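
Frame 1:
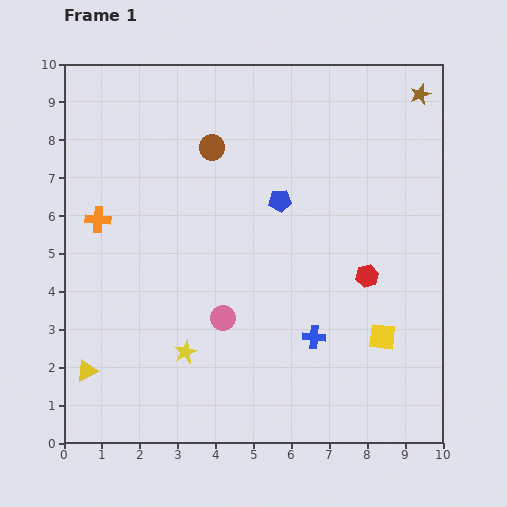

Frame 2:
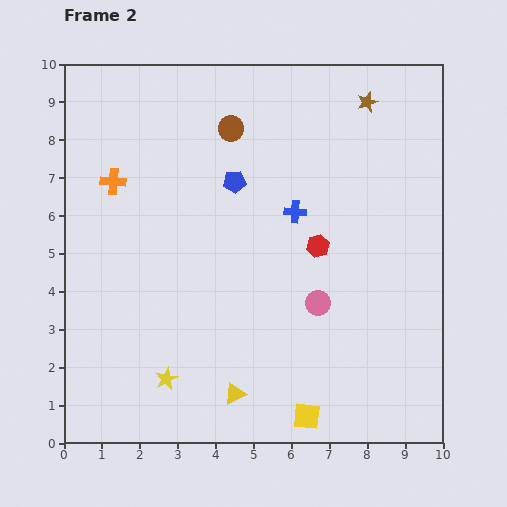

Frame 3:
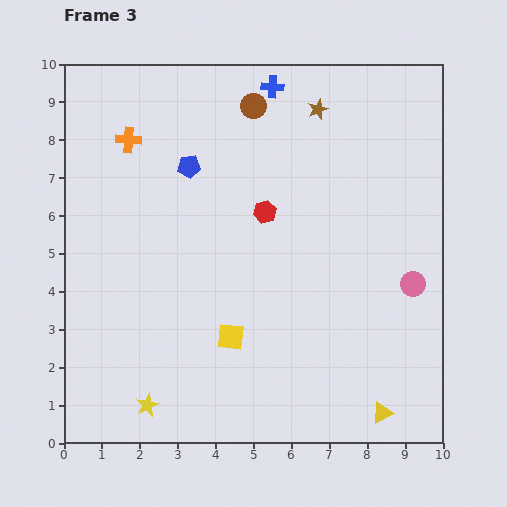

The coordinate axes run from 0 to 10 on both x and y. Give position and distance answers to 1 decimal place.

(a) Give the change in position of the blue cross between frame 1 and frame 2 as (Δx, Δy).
(-0.5, 3.3)

The blue cross was at (6.6, 2.8) in frame 1 and (6.1, 6.1) in frame 2.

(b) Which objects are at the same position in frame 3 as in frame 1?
none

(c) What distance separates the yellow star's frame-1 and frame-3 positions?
1.7

The yellow star moved from (3.2, 2.4) to (2.2, 1.0), a distance of √(1.0² + 1.4²) ≈ 1.7.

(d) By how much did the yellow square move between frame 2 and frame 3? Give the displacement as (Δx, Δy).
(-2.0, 2.1)

The yellow square was at (6.4, 0.7) in frame 2 and (4.4, 2.8) in frame 3.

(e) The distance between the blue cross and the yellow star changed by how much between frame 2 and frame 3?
+3.4

Distance in frame 2: 5.6. Distance in frame 3: 9.0.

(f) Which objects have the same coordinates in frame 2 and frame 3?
none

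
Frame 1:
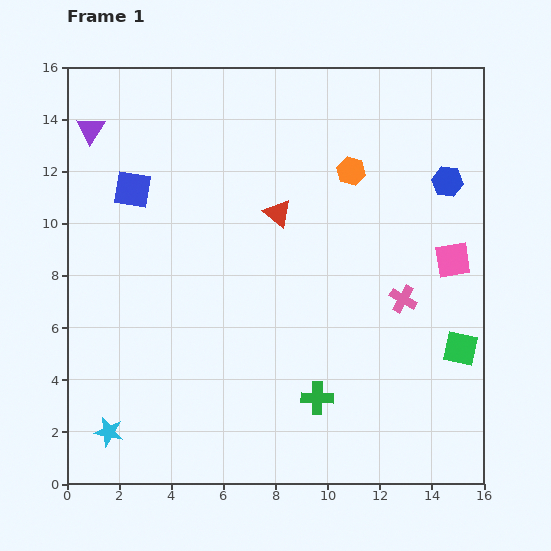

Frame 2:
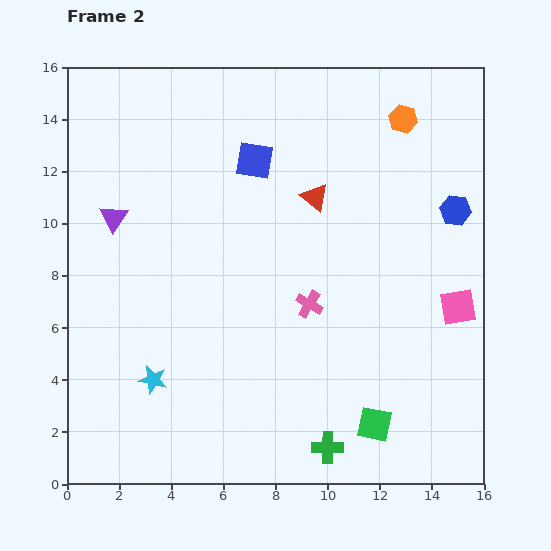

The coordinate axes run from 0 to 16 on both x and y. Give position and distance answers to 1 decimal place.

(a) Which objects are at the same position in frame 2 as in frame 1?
none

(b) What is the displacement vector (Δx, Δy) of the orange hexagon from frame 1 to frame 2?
(2.0, 2.0)

The orange hexagon was at (10.9, 12.0) in frame 1 and (12.9, 14.0) in frame 2.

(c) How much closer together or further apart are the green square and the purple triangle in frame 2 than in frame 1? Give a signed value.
-3.8

Distance in frame 1: 16.5. Distance in frame 2: 12.7.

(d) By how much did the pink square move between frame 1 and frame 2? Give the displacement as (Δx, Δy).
(0.2, -1.8)

The pink square was at (14.8, 8.6) in frame 1 and (15.0, 6.8) in frame 2.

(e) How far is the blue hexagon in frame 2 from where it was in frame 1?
1.1

The blue hexagon moved from (14.6, 11.6) to (14.9, 10.5), a distance of √(0.3² + 1.1²) ≈ 1.1.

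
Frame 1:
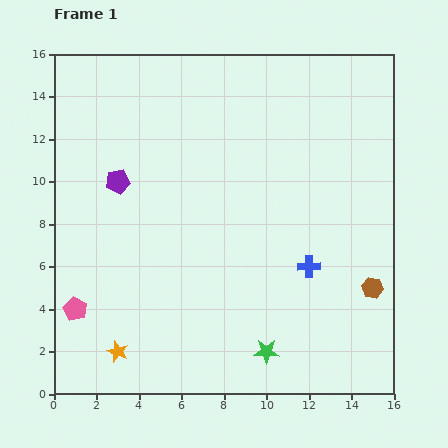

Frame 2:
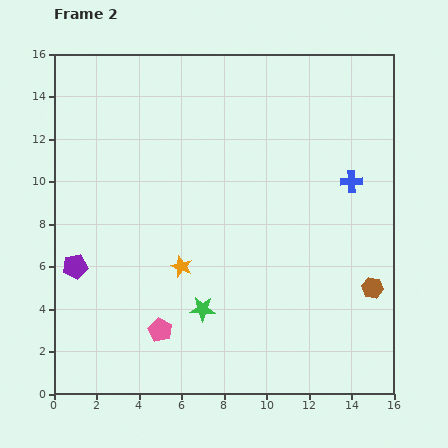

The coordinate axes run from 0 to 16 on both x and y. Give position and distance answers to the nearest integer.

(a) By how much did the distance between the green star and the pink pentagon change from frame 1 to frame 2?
-7

Distance in frame 1: 9. Distance in frame 2: 2.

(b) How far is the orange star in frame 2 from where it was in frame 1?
5

The orange star moved from (3, 2) to (6, 6), a distance of √(3² + 4²) ≈ 5.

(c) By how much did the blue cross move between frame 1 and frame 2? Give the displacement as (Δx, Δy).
(2, 4)

The blue cross was at (12, 6) in frame 1 and (14, 10) in frame 2.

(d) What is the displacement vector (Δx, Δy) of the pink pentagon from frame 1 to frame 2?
(4, -1)

The pink pentagon was at (1, 4) in frame 1 and (5, 3) in frame 2.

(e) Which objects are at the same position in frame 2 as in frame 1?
the brown hexagon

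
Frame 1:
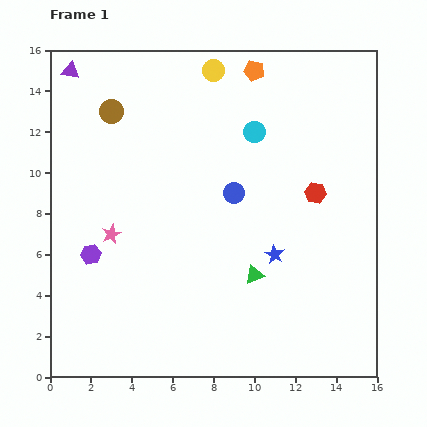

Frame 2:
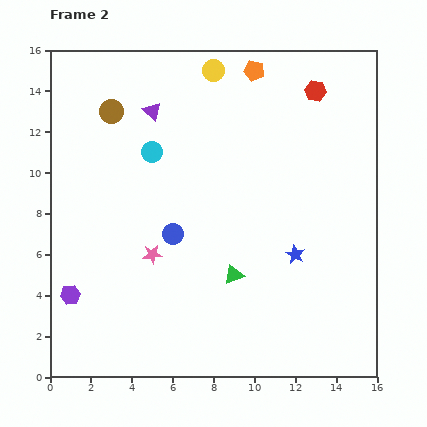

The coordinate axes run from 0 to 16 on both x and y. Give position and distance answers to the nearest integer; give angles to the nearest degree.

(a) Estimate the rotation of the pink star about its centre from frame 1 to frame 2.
19° clockwise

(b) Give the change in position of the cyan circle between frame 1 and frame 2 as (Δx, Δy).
(-5, -1)

The cyan circle was at (10, 12) in frame 1 and (5, 11) in frame 2.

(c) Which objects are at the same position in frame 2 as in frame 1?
the yellow circle, the brown circle, the orange pentagon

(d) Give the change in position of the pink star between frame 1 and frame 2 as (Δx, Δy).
(2, -1)

The pink star was at (3, 7) in frame 1 and (5, 6) in frame 2.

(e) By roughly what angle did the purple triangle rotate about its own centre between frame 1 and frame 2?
34° clockwise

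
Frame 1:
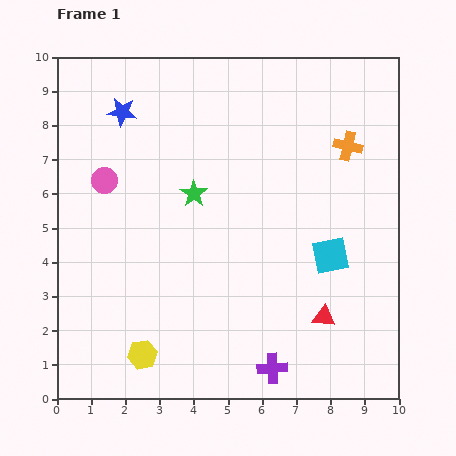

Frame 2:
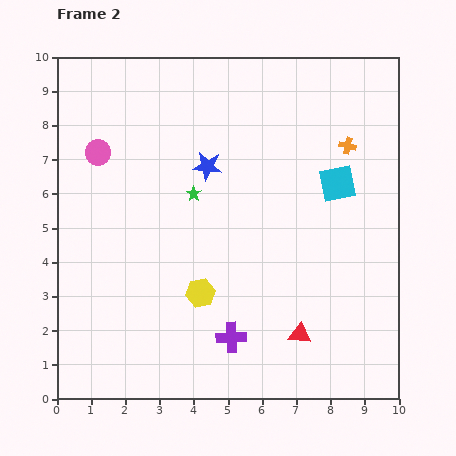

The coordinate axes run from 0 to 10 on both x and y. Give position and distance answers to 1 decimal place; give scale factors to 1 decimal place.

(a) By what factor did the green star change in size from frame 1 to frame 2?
0.6×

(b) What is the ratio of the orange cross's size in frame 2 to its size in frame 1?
0.6×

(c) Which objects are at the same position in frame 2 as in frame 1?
the orange cross, the green star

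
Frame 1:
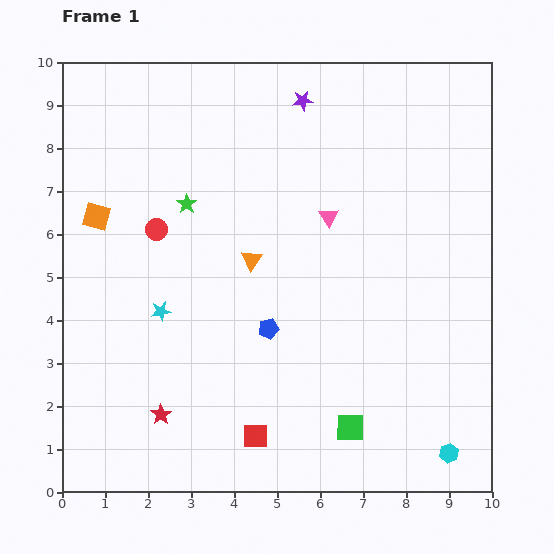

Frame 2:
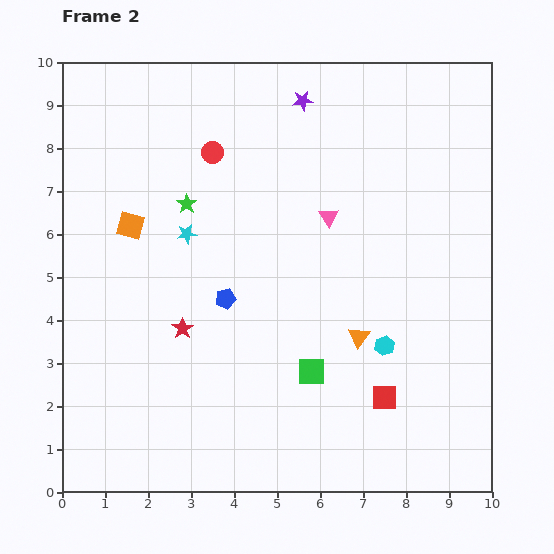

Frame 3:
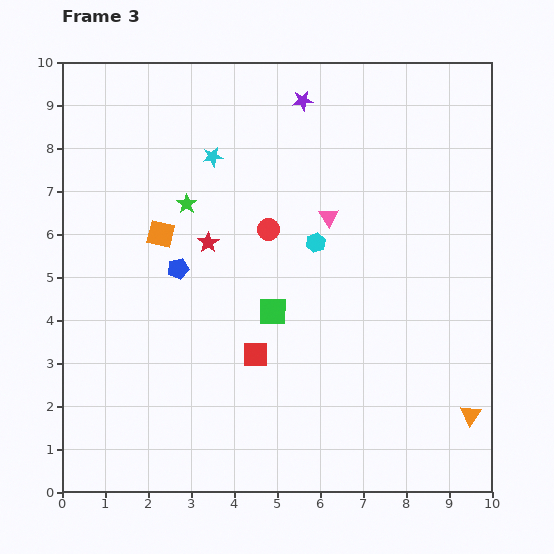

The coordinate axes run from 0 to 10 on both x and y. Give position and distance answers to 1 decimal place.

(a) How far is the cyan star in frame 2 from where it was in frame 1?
1.9

The cyan star moved from (2.3, 4.2) to (2.9, 6.0), a distance of √(0.6² + 1.8²) ≈ 1.9.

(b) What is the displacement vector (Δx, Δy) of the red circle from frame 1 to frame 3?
(2.6, 0.0)

The red circle was at (2.2, 6.1) in frame 1 and (4.8, 6.1) in frame 3.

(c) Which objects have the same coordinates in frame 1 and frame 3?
the green star, the pink triangle, the purple star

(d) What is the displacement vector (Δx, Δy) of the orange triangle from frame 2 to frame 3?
(2.6, -1.8)

The orange triangle was at (6.9, 3.6) in frame 2 and (9.5, 1.8) in frame 3.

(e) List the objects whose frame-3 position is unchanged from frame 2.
the green star, the pink triangle, the purple star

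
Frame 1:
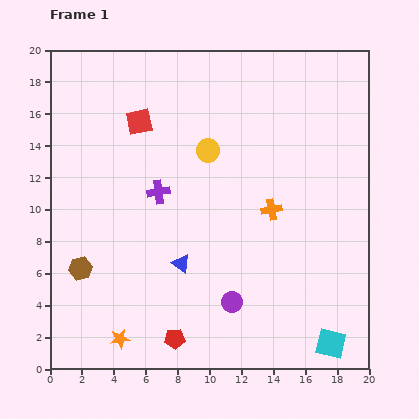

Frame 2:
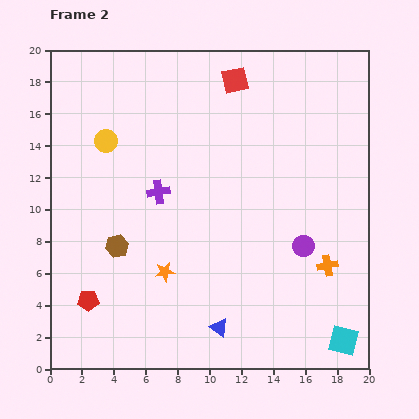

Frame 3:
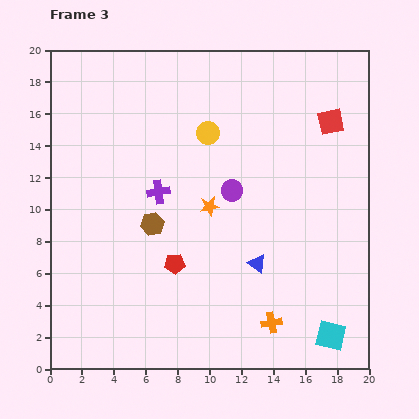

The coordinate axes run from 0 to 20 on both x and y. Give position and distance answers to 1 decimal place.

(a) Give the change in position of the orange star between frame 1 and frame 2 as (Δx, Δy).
(2.8, 4.2)

The orange star was at (4.4, 1.9) in frame 1 and (7.2, 6.1) in frame 2.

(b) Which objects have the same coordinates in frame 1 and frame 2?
the purple cross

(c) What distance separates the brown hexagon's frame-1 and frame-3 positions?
5.3

The brown hexagon moved from (1.9, 6.3) to (6.4, 9.1), a distance of √(4.5² + 2.8²) ≈ 5.3.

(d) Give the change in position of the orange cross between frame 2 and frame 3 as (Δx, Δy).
(-3.5, -3.6)

The orange cross was at (17.4, 6.5) in frame 2 and (13.9, 2.9) in frame 3.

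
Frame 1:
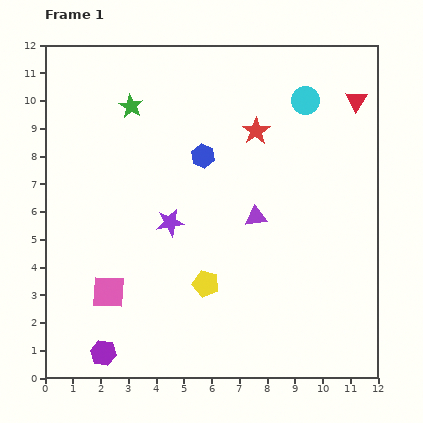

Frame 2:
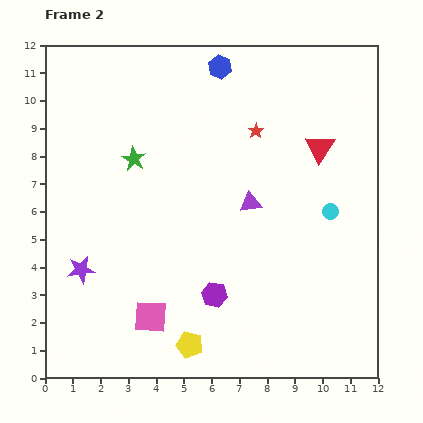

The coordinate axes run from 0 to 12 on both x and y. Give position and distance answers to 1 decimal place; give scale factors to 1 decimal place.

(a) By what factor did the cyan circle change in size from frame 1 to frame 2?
0.6×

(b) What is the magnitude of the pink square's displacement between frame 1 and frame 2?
1.7

The pink square moved from (2.3, 3.1) to (3.8, 2.2), a distance of √(1.5² + 0.9²) ≈ 1.7.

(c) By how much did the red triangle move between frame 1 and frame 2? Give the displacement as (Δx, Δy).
(-1.3, -1.7)

The red triangle was at (11.2, 10.0) in frame 1 and (9.9, 8.3) in frame 2.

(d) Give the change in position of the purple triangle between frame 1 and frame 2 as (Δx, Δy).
(-0.2, 0.5)

The purple triangle was at (7.6, 5.8) in frame 1 and (7.4, 6.3) in frame 2.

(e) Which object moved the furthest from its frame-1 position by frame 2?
the purple hexagon

(moved 4.5; next 4.1)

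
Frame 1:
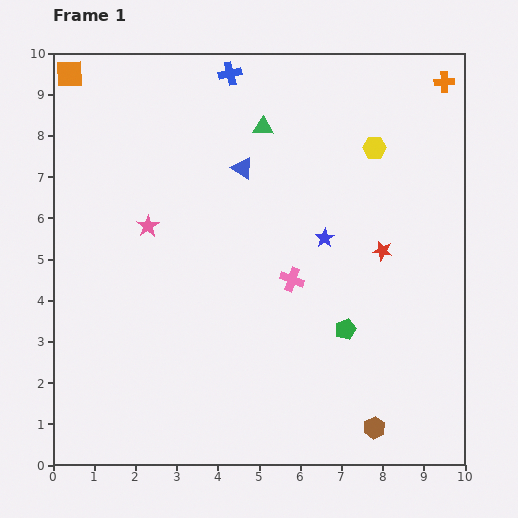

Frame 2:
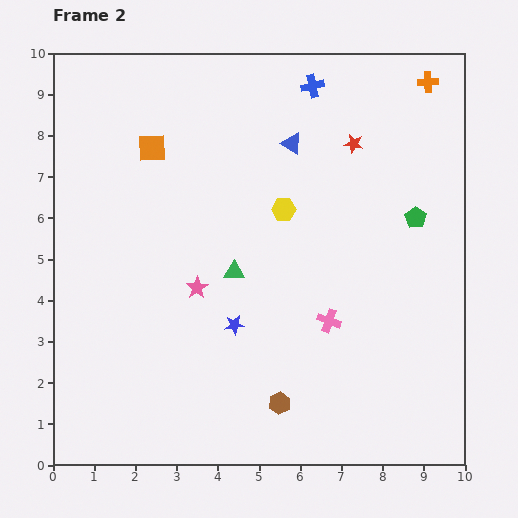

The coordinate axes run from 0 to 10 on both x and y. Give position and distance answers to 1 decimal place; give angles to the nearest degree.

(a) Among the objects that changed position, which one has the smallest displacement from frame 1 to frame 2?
the orange cross

(moved 0.4)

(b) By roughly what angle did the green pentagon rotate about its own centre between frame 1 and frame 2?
16° counter-clockwise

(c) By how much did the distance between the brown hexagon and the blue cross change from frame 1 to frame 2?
-1.6

Distance in frame 1: 9.3. Distance in frame 2: 7.7.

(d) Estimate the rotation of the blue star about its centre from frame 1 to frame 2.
27° clockwise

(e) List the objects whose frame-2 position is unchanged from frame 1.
none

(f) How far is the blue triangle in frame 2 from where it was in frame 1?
1.3

The blue triangle moved from (4.6, 7.2) to (5.8, 7.8), a distance of √(1.2² + 0.6²) ≈ 1.3.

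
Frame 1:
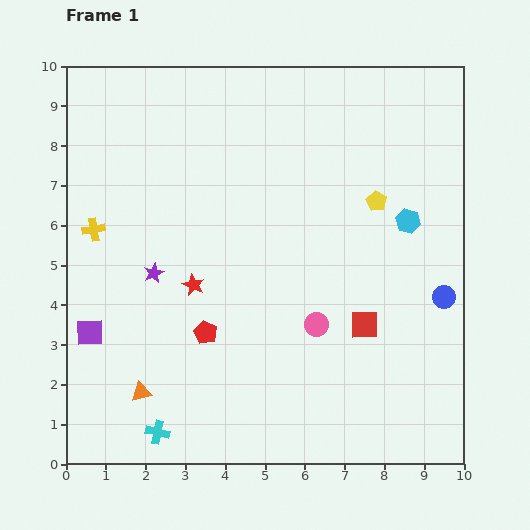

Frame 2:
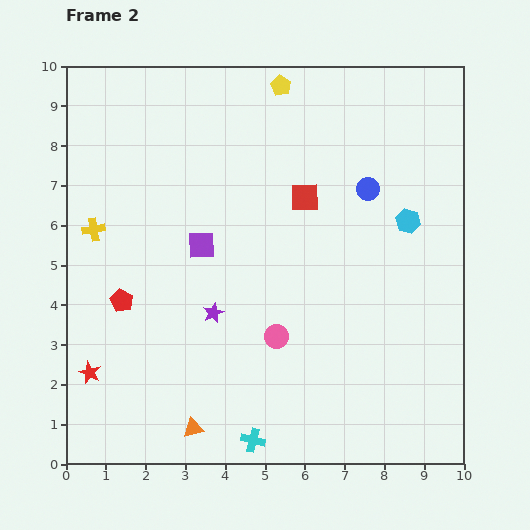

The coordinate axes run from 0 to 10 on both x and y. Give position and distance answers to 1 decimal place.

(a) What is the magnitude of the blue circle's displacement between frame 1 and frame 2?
3.3

The blue circle moved from (9.5, 4.2) to (7.6, 6.9), a distance of √(1.9² + 2.7²) ≈ 3.3.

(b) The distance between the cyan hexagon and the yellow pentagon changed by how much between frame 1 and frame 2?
+3.8

Distance in frame 1: 0.9. Distance in frame 2: 4.7.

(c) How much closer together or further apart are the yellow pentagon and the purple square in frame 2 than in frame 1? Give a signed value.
-3.4

Distance in frame 1: 7.9. Distance in frame 2: 4.5.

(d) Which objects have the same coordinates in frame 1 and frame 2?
the yellow cross, the cyan hexagon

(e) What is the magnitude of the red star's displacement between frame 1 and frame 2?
3.4

The red star moved from (3.2, 4.5) to (0.6, 2.3), a distance of √(2.6² + 2.2²) ≈ 3.4.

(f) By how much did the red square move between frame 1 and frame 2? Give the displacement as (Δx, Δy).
(-1.5, 3.2)

The red square was at (7.5, 3.5) in frame 1 and (6.0, 6.7) in frame 2.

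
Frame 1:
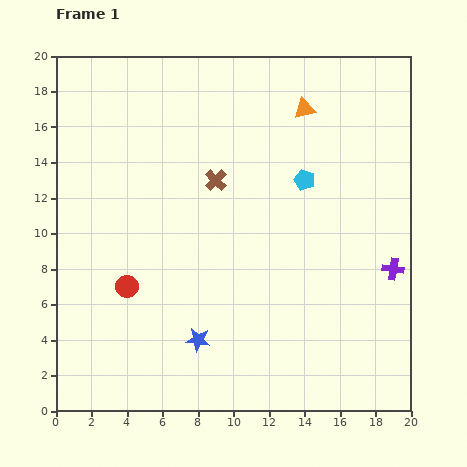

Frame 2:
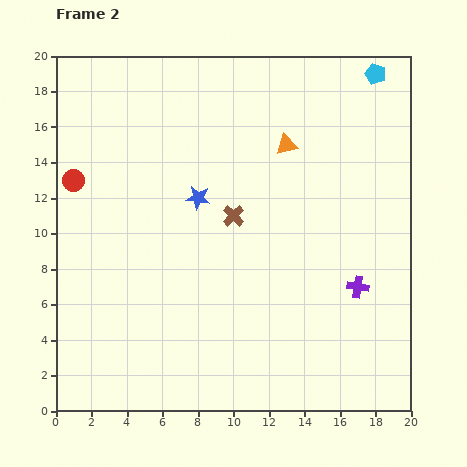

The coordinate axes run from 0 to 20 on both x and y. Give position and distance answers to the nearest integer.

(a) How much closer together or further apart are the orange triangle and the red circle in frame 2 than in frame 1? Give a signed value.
-2

Distance in frame 1: 14. Distance in frame 2: 12.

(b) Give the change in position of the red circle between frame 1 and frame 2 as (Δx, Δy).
(-3, 6)

The red circle was at (4, 7) in frame 1 and (1, 13) in frame 2.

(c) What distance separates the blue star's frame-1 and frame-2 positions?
8

The blue star moved from (8, 4) to (8, 12), a distance of √(0² + 8²) ≈ 8.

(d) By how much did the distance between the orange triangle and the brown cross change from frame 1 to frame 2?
-1

Distance in frame 1: 6. Distance in frame 2: 5.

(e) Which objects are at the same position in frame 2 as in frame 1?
none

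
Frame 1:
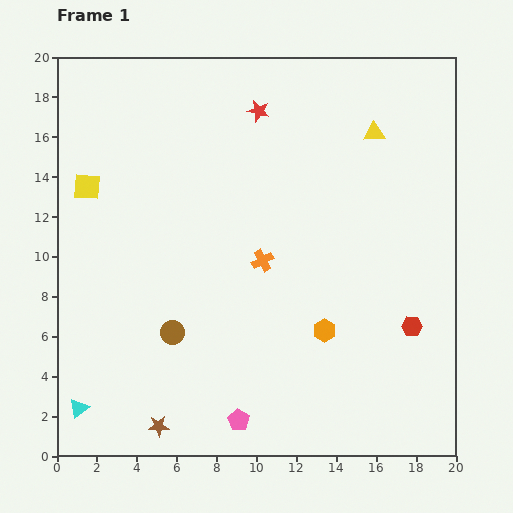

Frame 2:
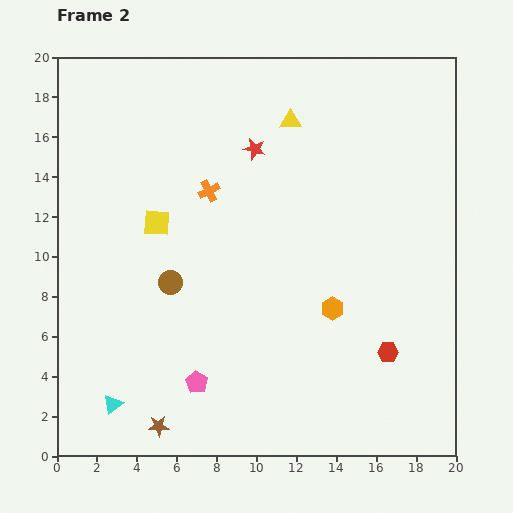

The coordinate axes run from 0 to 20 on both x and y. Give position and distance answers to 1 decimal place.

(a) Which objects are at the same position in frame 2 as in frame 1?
the brown star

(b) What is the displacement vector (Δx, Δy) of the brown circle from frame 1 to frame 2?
(-0.1, 2.5)

The brown circle was at (5.8, 6.2) in frame 1 and (5.7, 8.7) in frame 2.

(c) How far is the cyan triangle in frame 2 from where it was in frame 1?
1.7

The cyan triangle moved from (1.1, 2.4) to (2.8, 2.6), a distance of √(1.7² + 0.2²) ≈ 1.7.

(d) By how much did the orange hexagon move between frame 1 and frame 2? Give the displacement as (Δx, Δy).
(0.4, 1.1)

The orange hexagon was at (13.4, 6.3) in frame 1 and (13.8, 7.4) in frame 2.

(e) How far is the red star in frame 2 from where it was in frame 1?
1.9

The red star moved from (10.1, 17.3) to (9.9, 15.4), a distance of √(0.2² + 1.9²) ≈ 1.9.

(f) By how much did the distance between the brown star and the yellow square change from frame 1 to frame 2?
-2.3

Distance in frame 1: 12.5. Distance in frame 2: 10.2.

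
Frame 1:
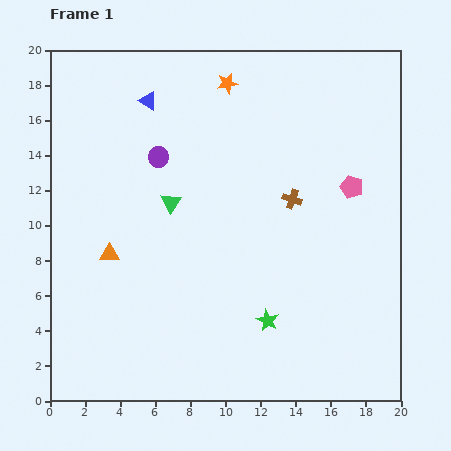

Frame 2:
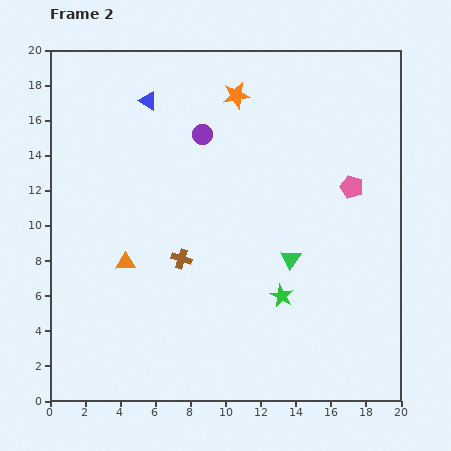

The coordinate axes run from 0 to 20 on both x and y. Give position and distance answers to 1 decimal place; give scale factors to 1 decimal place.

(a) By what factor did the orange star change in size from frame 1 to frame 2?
1.3×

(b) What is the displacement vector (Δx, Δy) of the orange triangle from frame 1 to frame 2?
(0.9, -0.5)

The orange triangle was at (3.4, 8.4) in frame 1 and (4.3, 7.9) in frame 2.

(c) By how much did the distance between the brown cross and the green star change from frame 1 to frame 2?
-0.9

Distance in frame 1: 7.0. Distance in frame 2: 6.1.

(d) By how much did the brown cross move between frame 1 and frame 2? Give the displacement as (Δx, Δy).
(-6.3, -3.4)

The brown cross was at (13.8, 11.5) in frame 1 and (7.5, 8.1) in frame 2.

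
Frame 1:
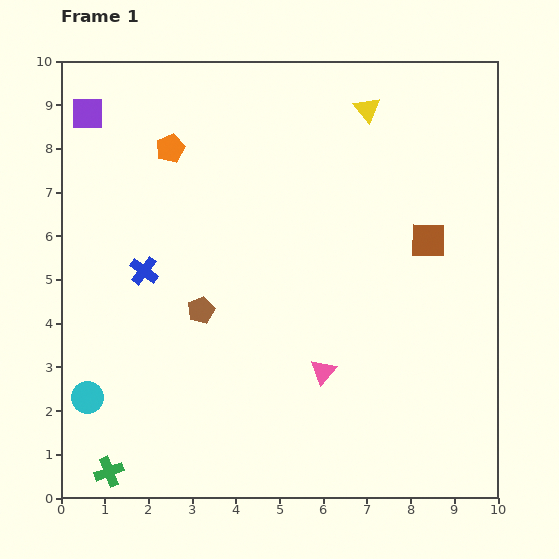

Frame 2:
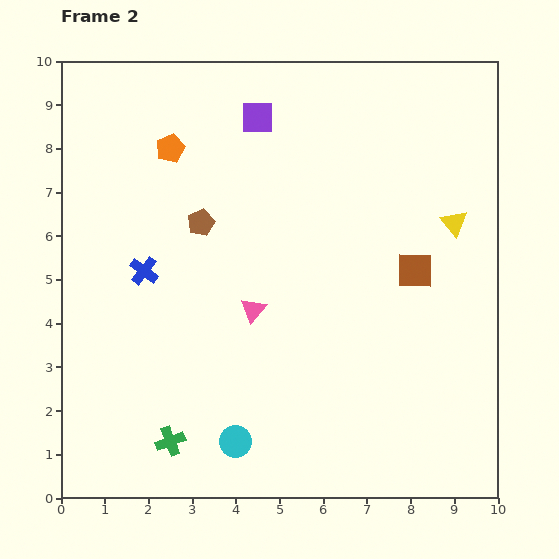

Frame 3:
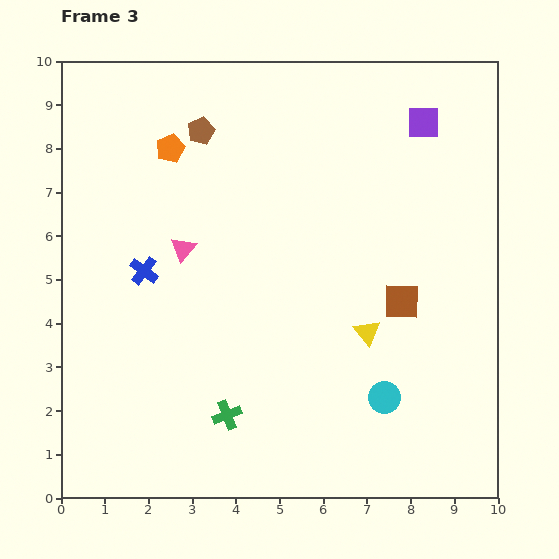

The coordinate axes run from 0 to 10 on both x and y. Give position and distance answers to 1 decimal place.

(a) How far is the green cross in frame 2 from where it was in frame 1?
1.6

The green cross moved from (1.1, 0.6) to (2.5, 1.3), a distance of √(1.4² + 0.7²) ≈ 1.6.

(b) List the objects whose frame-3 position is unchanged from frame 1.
the blue cross, the orange pentagon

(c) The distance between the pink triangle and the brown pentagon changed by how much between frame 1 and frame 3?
-0.4

Distance in frame 1: 3.1. Distance in frame 3: 2.7.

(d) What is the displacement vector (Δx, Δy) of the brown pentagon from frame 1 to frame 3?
(0.0, 4.1)

The brown pentagon was at (3.2, 4.3) in frame 1 and (3.2, 8.4) in frame 3.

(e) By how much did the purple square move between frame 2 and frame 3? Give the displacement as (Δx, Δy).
(3.8, -0.1)

The purple square was at (4.5, 8.7) in frame 2 and (8.3, 8.6) in frame 3.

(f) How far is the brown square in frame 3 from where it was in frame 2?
0.8

The brown square moved from (8.1, 5.2) to (7.8, 4.5), a distance of √(0.3² + 0.7²) ≈ 0.8.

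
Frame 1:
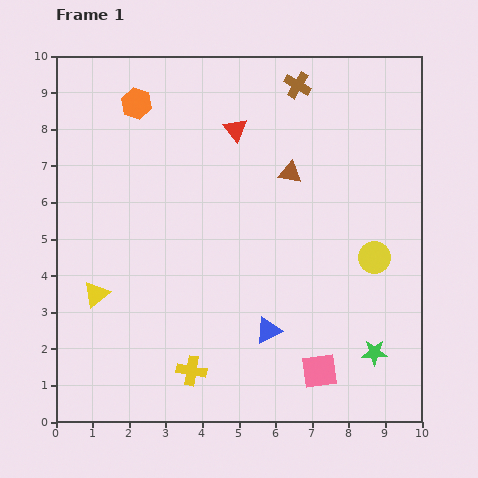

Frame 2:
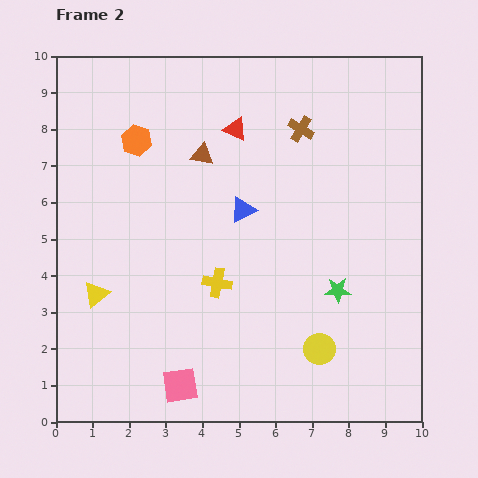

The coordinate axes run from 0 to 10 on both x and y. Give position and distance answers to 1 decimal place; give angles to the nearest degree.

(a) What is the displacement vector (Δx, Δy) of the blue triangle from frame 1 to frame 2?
(-0.7, 3.3)

The blue triangle was at (5.8, 2.5) in frame 1 and (5.1, 5.8) in frame 2.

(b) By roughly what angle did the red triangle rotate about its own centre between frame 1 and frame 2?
27° counter-clockwise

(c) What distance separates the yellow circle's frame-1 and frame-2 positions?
2.9

The yellow circle moved from (8.7, 4.5) to (7.2, 2.0), a distance of √(1.5² + 2.5²) ≈ 2.9.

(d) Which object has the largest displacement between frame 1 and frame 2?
the pink square

(moved 3.8; next 3.4)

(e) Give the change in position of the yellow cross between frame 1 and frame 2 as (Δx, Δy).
(0.7, 2.4)

The yellow cross was at (3.7, 1.4) in frame 1 and (4.4, 3.8) in frame 2.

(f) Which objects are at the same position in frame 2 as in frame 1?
the yellow triangle, the red triangle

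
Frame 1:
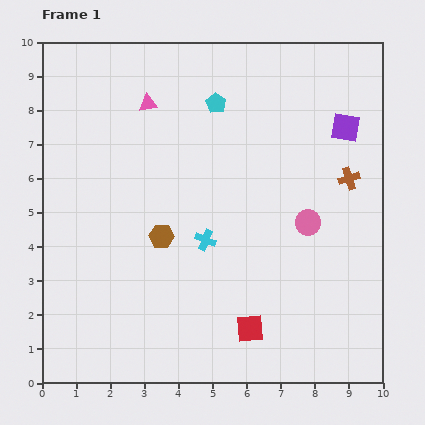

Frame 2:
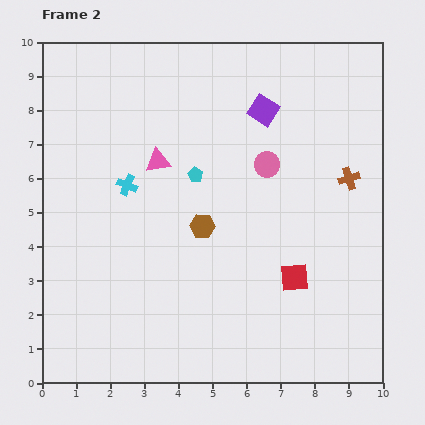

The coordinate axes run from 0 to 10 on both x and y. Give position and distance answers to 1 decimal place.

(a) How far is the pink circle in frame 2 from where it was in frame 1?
2.1

The pink circle moved from (7.8, 4.7) to (6.6, 6.4), a distance of √(1.2² + 1.7²) ≈ 2.1.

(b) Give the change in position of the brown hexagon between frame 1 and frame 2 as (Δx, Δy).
(1.2, 0.3)

The brown hexagon was at (3.5, 4.3) in frame 1 and (4.7, 4.6) in frame 2.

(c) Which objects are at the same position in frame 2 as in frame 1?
the brown cross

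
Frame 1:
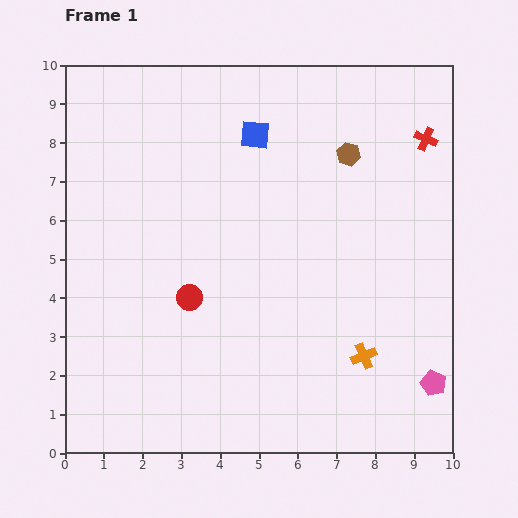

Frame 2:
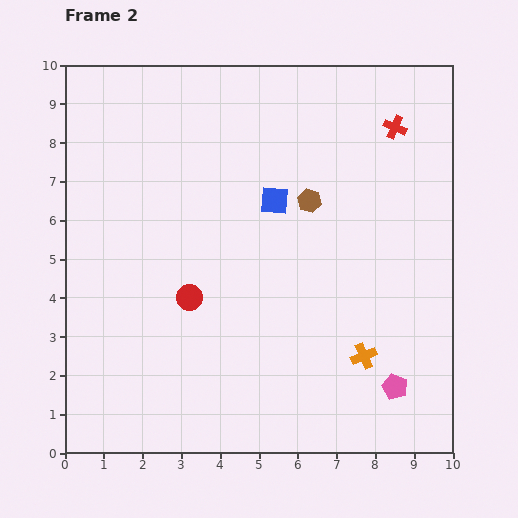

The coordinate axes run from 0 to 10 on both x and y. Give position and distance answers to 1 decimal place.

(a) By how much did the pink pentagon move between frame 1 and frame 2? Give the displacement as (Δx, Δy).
(-1.0, -0.1)

The pink pentagon was at (9.5, 1.8) in frame 1 and (8.5, 1.7) in frame 2.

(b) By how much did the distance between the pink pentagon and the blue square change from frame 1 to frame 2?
-2.2

Distance in frame 1: 7.9. Distance in frame 2: 5.7.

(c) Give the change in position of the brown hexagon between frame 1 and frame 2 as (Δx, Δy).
(-1.0, -1.2)

The brown hexagon was at (7.3, 7.7) in frame 1 and (6.3, 6.5) in frame 2.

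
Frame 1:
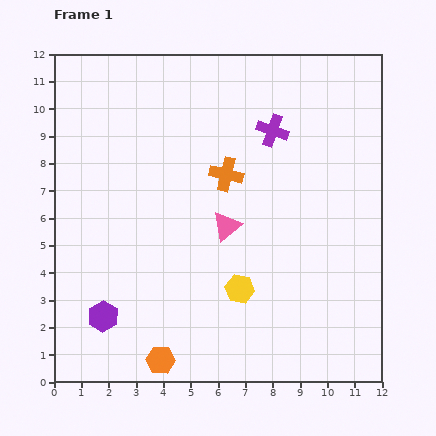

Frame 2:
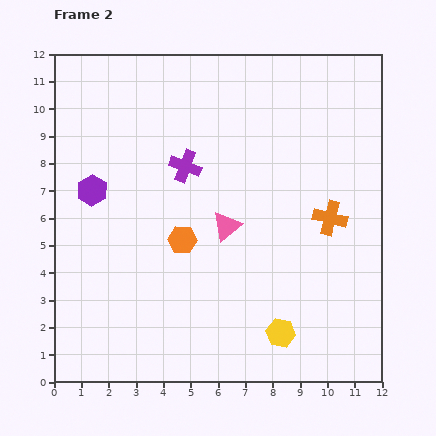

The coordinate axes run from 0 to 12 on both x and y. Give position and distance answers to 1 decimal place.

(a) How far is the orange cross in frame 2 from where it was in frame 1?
4.1

The orange cross moved from (6.3, 7.6) to (10.1, 6.0), a distance of √(3.8² + 1.6²) ≈ 4.1.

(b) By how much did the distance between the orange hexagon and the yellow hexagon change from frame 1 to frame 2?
+1.1

Distance in frame 1: 3.9. Distance in frame 2: 5.0.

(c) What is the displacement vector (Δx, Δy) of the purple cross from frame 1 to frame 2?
(-3.2, -1.3)

The purple cross was at (8.0, 9.2) in frame 1 and (4.8, 7.9) in frame 2.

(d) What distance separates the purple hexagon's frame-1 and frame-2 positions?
4.6

The purple hexagon moved from (1.8, 2.4) to (1.4, 7.0), a distance of √(0.4² + 4.6²) ≈ 4.6.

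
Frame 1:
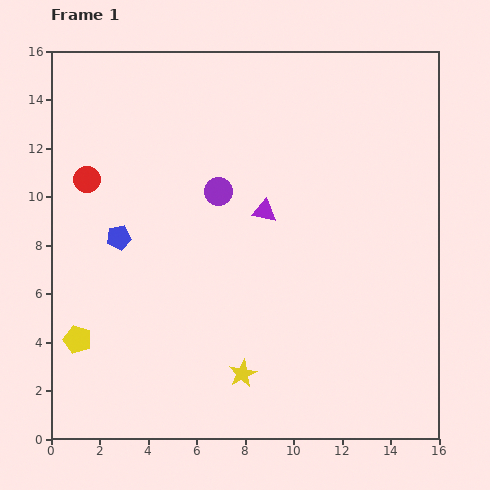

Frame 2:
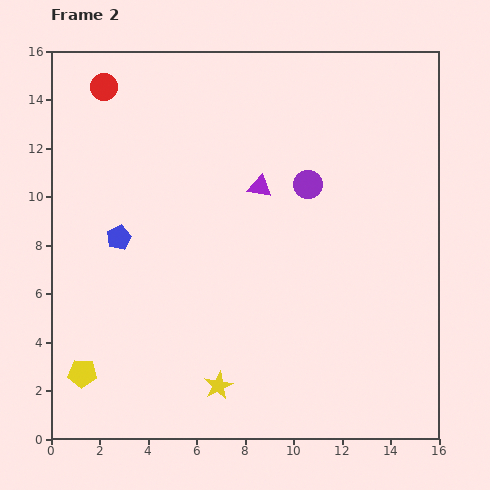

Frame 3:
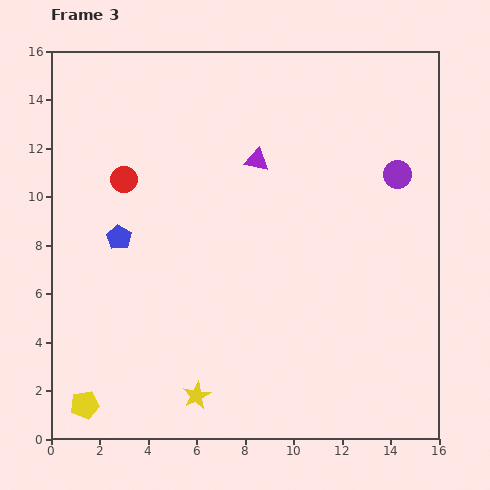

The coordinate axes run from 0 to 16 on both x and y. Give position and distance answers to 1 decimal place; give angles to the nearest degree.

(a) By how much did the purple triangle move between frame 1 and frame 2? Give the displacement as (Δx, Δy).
(-0.2, 1.0)

The purple triangle was at (8.8, 9.4) in frame 1 and (8.6, 10.4) in frame 2.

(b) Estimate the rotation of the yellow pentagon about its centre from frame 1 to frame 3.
31° counter-clockwise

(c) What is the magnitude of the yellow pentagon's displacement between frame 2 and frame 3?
1.3

The yellow pentagon moved from (1.3, 2.7) to (1.4, 1.4), a distance of √(0.1² + 1.3²) ≈ 1.3.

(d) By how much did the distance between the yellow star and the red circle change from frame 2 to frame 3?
-3.8

Distance in frame 2: 13.2. Distance in frame 3: 9.4.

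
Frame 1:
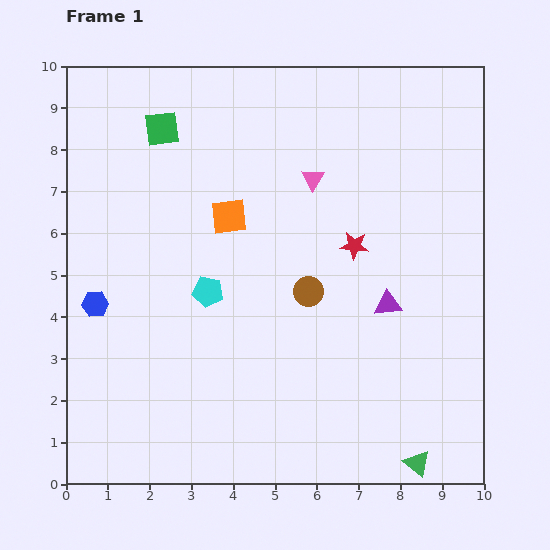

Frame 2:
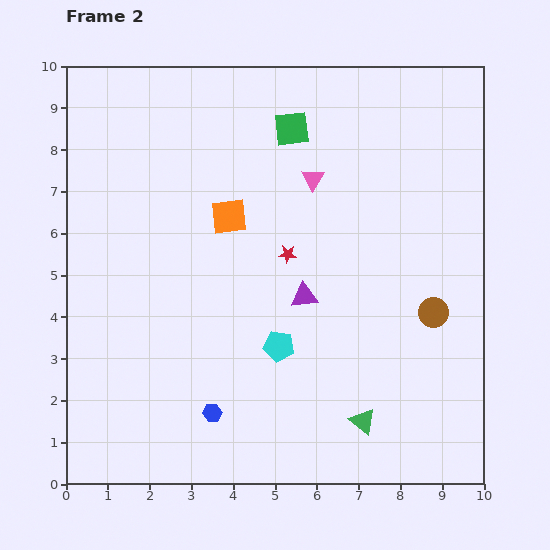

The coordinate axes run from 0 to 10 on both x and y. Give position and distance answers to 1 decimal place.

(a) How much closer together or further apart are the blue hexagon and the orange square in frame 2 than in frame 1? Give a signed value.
+0.9

Distance in frame 1: 3.8. Distance in frame 2: 4.7.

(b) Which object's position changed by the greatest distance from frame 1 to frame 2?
the blue hexagon

(moved 3.8; next 3.1)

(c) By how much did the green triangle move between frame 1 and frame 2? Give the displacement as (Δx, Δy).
(-1.3, 1.0)

The green triangle was at (8.4, 0.5) in frame 1 and (7.1, 1.5) in frame 2.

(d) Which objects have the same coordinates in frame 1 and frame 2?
the pink triangle, the orange square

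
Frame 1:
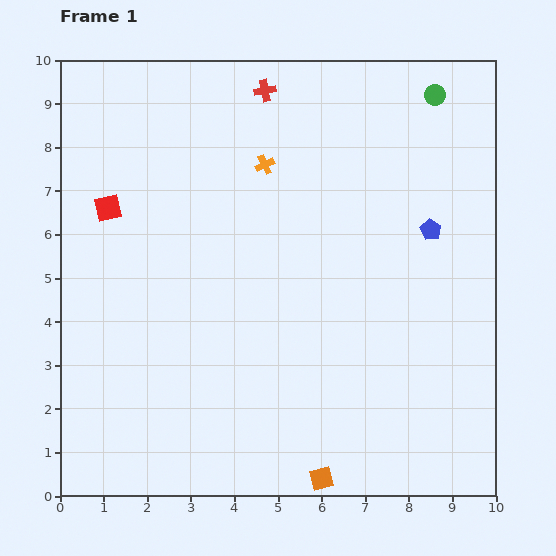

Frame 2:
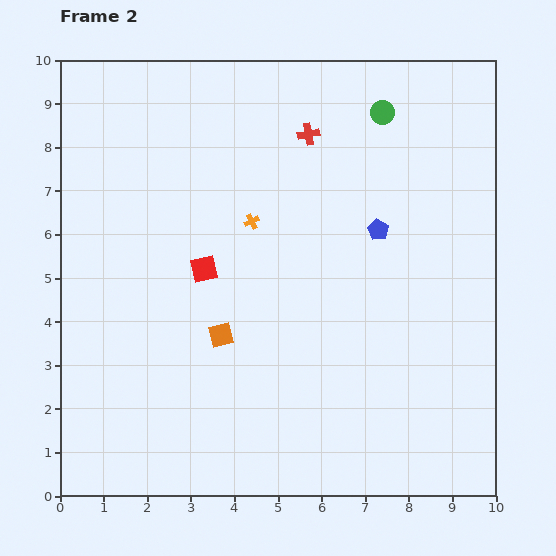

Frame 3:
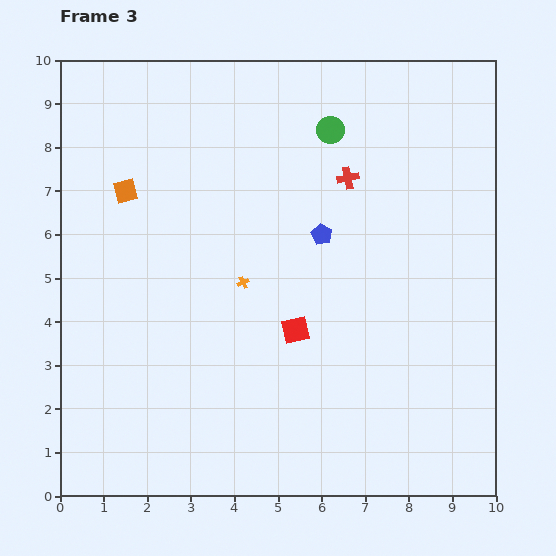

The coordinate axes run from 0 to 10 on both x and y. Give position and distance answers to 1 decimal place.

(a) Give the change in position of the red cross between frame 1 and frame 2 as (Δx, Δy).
(1.0, -1.0)

The red cross was at (4.7, 9.3) in frame 1 and (5.7, 8.3) in frame 2.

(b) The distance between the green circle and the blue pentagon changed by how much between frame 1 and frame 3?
-0.7

Distance in frame 1: 3.1. Distance in frame 3: 2.4.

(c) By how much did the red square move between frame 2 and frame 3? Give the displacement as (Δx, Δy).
(2.1, -1.4)

The red square was at (3.3, 5.2) in frame 2 and (5.4, 3.8) in frame 3.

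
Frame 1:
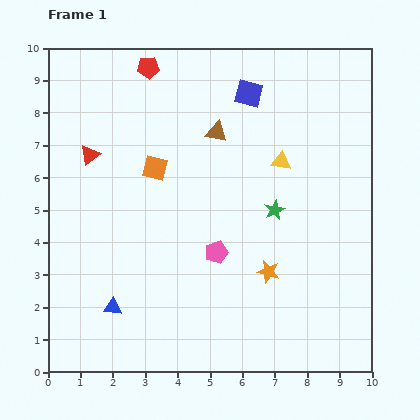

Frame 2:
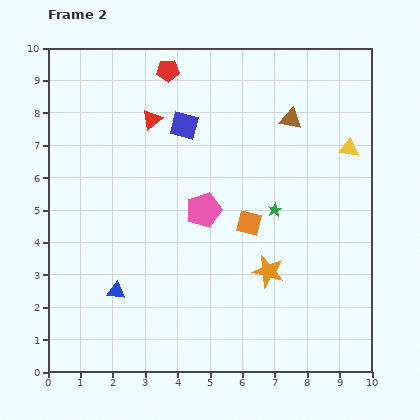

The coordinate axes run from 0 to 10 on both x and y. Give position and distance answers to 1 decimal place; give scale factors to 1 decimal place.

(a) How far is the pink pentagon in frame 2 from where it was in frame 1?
1.4

The pink pentagon moved from (5.2, 3.7) to (4.8, 5.0), a distance of √(0.4² + 1.3²) ≈ 1.4.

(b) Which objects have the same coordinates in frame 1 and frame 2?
the orange star, the green star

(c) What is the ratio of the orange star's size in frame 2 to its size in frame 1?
1.4×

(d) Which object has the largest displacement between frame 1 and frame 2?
the orange square

(moved 3.4; next 2.3)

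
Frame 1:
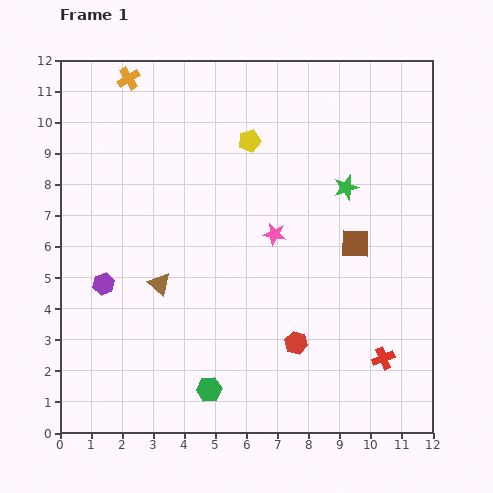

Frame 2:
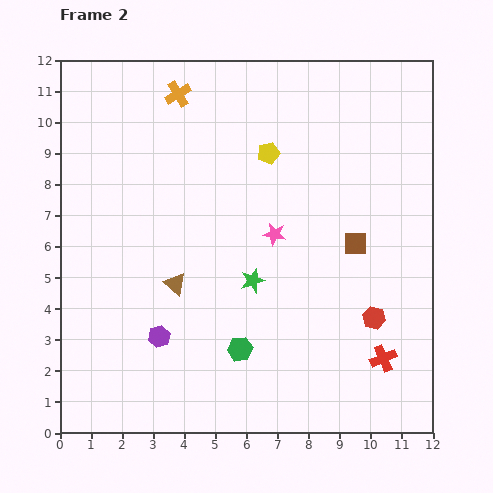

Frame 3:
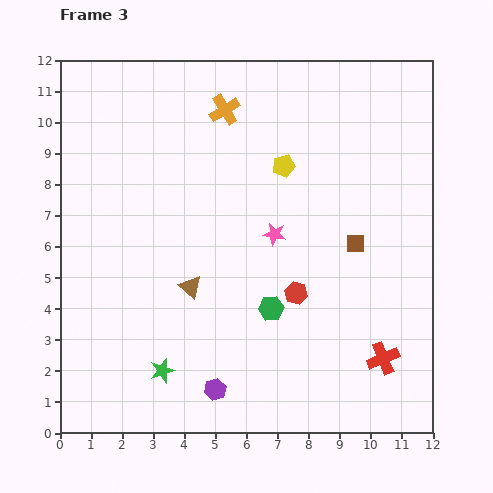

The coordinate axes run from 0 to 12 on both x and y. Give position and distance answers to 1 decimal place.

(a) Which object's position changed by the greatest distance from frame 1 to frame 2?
the green star

(moved 4.2; next 2.6)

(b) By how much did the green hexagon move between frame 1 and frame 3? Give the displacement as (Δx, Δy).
(2.0, 2.6)

The green hexagon was at (4.8, 1.4) in frame 1 and (6.8, 4.0) in frame 3.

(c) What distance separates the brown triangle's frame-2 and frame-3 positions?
0.5

The brown triangle moved from (3.7, 4.8) to (4.2, 4.7), a distance of √(0.5² + 0.1²) ≈ 0.5.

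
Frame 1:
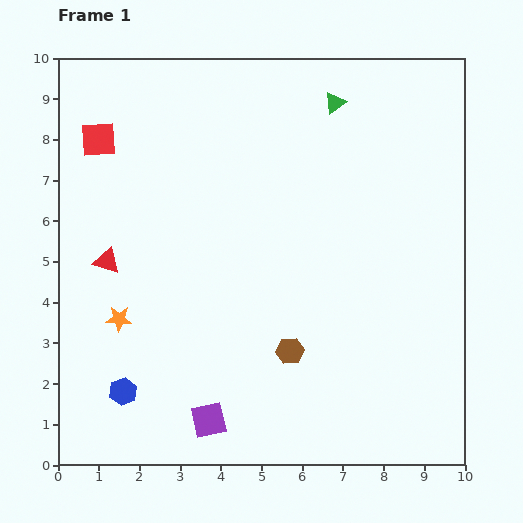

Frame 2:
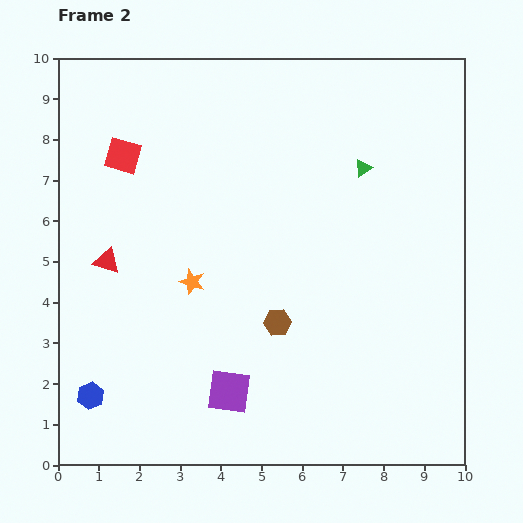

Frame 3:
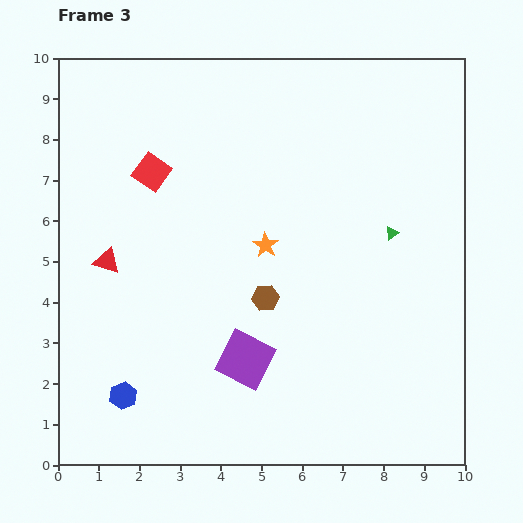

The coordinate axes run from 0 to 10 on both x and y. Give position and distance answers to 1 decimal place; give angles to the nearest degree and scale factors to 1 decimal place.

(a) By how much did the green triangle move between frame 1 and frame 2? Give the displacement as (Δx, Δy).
(0.7, -1.6)

The green triangle was at (6.8, 8.9) in frame 1 and (7.5, 7.3) in frame 2.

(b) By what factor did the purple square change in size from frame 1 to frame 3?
1.6×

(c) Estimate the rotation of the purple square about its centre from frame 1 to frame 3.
39° clockwise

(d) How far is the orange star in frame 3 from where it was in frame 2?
2.0

The orange star moved from (3.3, 4.5) to (5.1, 5.4), a distance of √(1.8² + 0.9²) ≈ 2.0.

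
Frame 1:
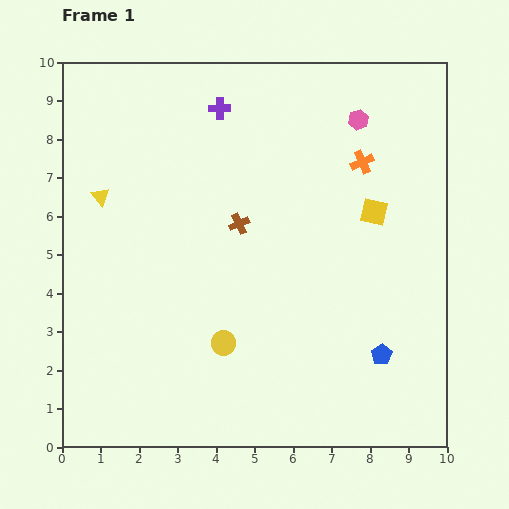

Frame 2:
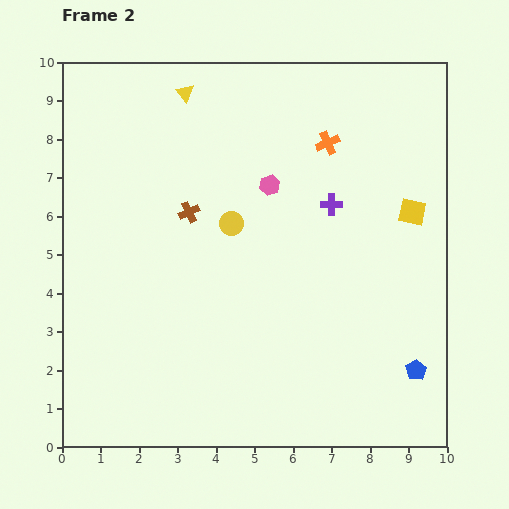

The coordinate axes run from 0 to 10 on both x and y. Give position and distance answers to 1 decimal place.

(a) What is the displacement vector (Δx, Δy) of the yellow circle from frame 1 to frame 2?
(0.2, 3.1)

The yellow circle was at (4.2, 2.7) in frame 1 and (4.4, 5.8) in frame 2.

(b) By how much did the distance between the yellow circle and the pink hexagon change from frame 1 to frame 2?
-5.4

Distance in frame 1: 6.8. Distance in frame 2: 1.4.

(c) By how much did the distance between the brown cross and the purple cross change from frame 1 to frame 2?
+0.7

Distance in frame 1: 3.0. Distance in frame 2: 3.7.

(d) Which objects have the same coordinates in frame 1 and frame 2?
none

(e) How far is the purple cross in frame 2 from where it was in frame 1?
3.8

The purple cross moved from (4.1, 8.8) to (7.0, 6.3), a distance of √(2.9² + 2.5²) ≈ 3.8.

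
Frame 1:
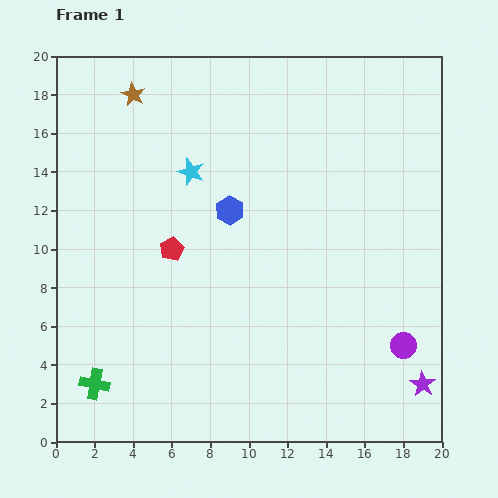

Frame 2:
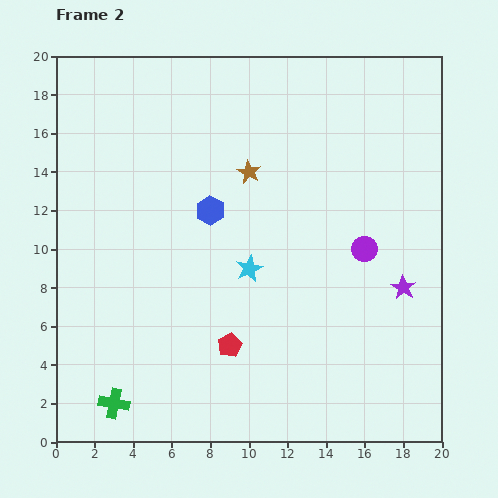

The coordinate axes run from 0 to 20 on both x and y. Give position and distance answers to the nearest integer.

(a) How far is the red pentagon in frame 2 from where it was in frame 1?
6

The red pentagon moved from (6, 10) to (9, 5), a distance of √(3² + 5²) ≈ 6.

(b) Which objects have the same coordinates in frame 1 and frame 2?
none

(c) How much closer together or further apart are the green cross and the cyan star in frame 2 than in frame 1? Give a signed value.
-2

Distance in frame 1: 12. Distance in frame 2: 10.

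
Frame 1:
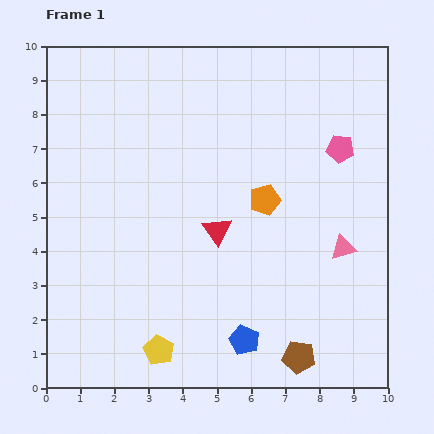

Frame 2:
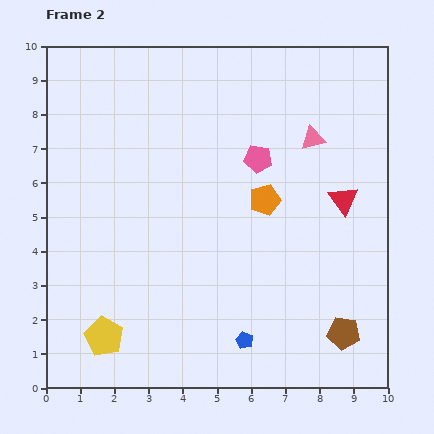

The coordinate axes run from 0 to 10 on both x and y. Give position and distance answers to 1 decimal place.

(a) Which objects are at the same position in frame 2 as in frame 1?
the blue pentagon, the orange pentagon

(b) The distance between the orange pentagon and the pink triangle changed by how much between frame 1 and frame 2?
-0.4

Distance in frame 1: 2.7. Distance in frame 2: 2.3.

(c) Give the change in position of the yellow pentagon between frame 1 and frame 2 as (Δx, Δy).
(-1.6, 0.4)

The yellow pentagon was at (3.3, 1.1) in frame 1 and (1.7, 1.5) in frame 2.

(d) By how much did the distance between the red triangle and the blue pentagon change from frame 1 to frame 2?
+1.7

Distance in frame 1: 3.3. Distance in frame 2: 5.0.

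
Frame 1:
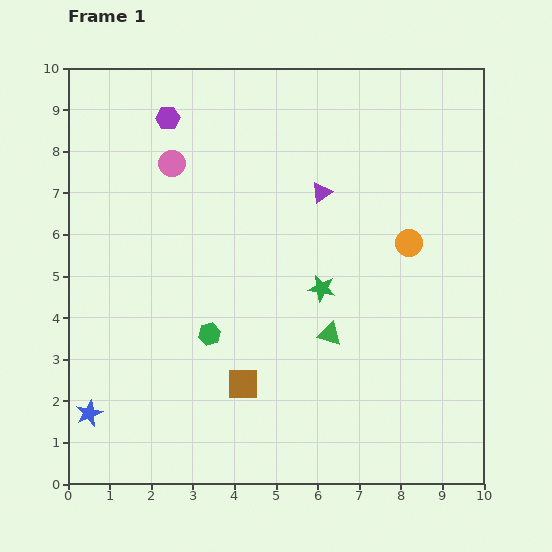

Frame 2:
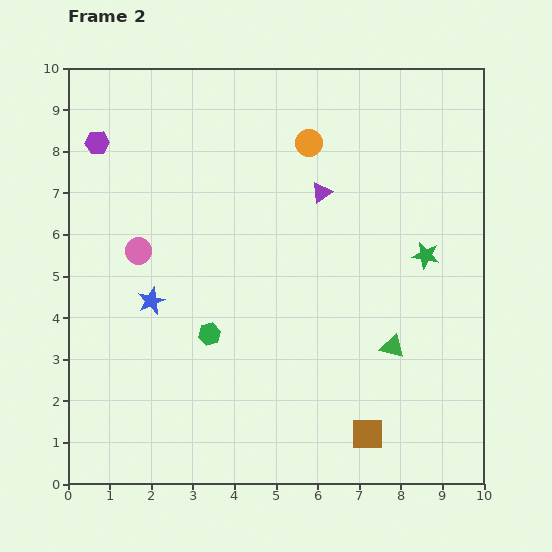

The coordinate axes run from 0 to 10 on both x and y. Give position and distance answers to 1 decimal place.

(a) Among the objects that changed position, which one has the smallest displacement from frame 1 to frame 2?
the green triangle

(moved 1.5)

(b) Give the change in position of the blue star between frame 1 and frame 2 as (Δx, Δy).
(1.5, 2.7)

The blue star was at (0.5, 1.7) in frame 1 and (2.0, 4.4) in frame 2.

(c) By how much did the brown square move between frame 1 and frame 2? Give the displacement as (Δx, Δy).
(3.0, -1.2)

The brown square was at (4.2, 2.4) in frame 1 and (7.2, 1.2) in frame 2.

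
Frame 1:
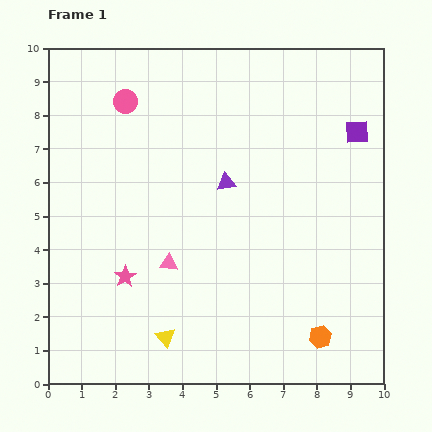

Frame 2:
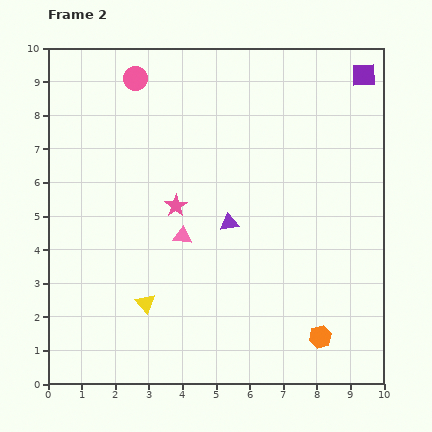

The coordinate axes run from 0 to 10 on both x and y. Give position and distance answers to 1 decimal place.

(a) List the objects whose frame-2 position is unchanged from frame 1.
the orange hexagon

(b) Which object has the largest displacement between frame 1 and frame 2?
the pink star

(moved 2.6; next 1.7)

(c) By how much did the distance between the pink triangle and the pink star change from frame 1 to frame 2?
-0.5

Distance in frame 1: 1.4. Distance in frame 2: 0.9.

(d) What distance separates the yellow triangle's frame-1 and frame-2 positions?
1.2

The yellow triangle moved from (3.5, 1.4) to (2.9, 2.4), a distance of √(0.6² + 1.0²) ≈ 1.2.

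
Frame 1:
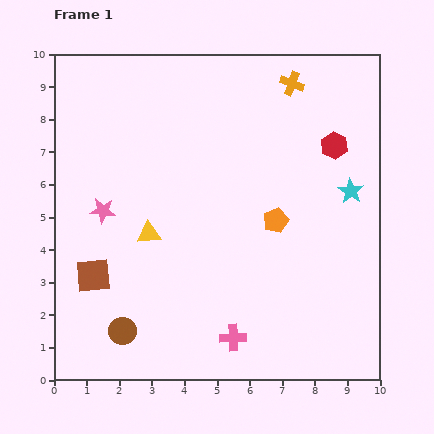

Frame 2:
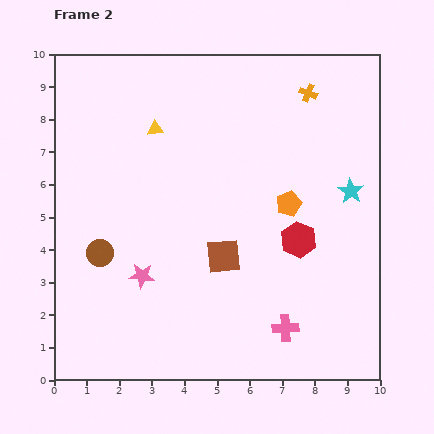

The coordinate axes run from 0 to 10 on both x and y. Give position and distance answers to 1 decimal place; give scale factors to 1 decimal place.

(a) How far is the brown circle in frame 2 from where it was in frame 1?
2.5

The brown circle moved from (2.1, 1.5) to (1.4, 3.9), a distance of √(0.7² + 2.4²) ≈ 2.5.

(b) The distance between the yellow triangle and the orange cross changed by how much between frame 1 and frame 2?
-1.6

Distance in frame 1: 6.4. Distance in frame 2: 4.8.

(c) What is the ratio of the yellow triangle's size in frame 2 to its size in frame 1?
0.7×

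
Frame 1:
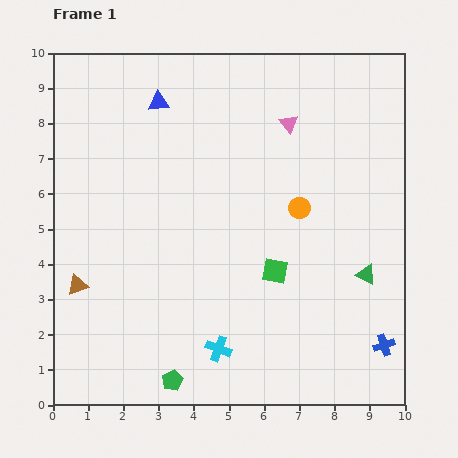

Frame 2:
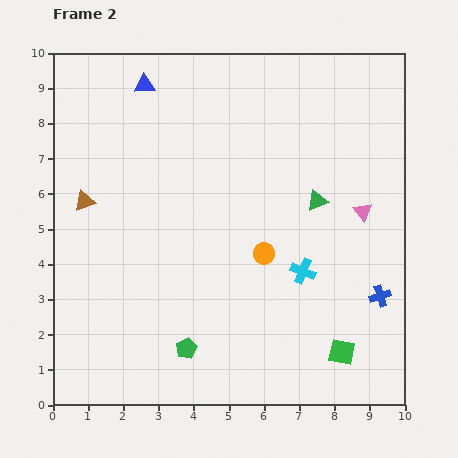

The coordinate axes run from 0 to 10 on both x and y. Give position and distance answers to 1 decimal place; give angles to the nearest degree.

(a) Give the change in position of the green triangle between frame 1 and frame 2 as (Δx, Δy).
(-1.4, 2.1)

The green triangle was at (8.9, 3.7) in frame 1 and (7.5, 5.8) in frame 2.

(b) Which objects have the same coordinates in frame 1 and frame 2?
none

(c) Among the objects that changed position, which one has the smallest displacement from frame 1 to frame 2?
the blue triangle

(moved 0.6)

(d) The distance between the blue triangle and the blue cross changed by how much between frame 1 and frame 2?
-0.4

Distance in frame 1: 9.4. Distance in frame 2: 9.0.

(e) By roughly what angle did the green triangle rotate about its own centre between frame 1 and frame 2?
49° counter-clockwise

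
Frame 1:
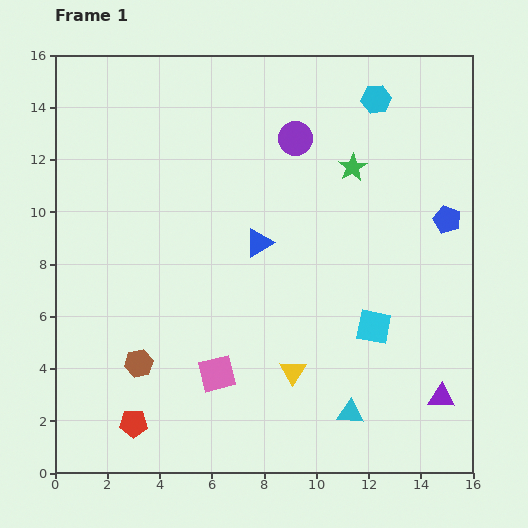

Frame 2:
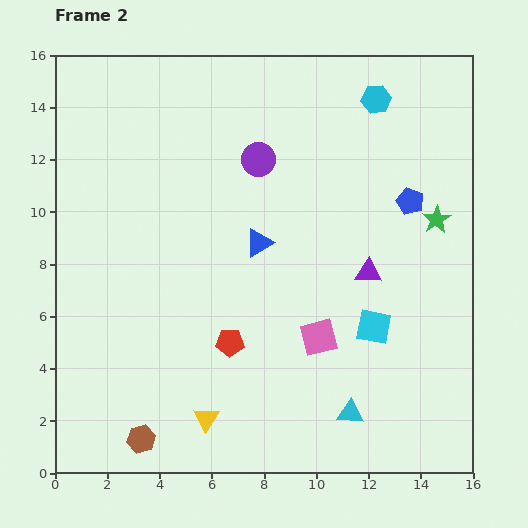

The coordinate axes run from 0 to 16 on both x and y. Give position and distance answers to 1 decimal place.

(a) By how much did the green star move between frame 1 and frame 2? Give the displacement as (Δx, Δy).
(3.2, -2.0)

The green star was at (11.4, 11.7) in frame 1 and (14.6, 9.7) in frame 2.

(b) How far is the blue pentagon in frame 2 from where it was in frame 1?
1.6

The blue pentagon moved from (15.0, 9.7) to (13.6, 10.4), a distance of √(1.4² + 0.7²) ≈ 1.6.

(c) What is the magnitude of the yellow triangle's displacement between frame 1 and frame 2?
3.8

The yellow triangle moved from (9.1, 3.9) to (5.8, 2.1), a distance of √(3.3² + 1.8²) ≈ 3.8.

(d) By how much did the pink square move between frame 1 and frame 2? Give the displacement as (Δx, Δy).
(3.9, 1.4)

The pink square was at (6.2, 3.8) in frame 1 and (10.1, 5.2) in frame 2.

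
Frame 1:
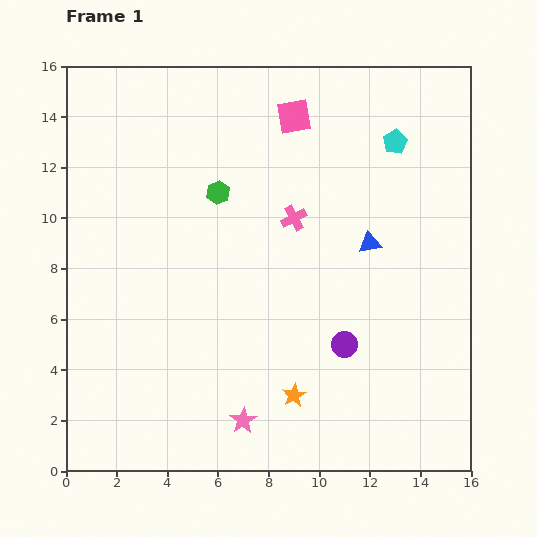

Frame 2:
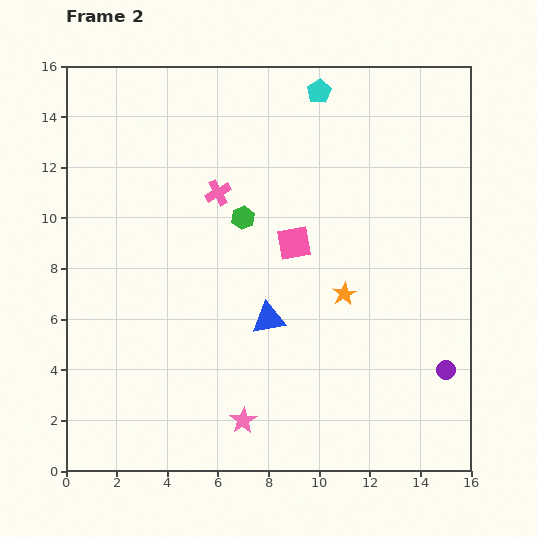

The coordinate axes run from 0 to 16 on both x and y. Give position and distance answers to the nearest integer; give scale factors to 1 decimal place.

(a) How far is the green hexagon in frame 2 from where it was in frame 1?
1

The green hexagon moved from (6, 11) to (7, 10), a distance of √(1² + 1²) ≈ 1.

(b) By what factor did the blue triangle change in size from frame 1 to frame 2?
1.5×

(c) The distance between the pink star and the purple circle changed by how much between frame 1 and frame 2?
+3

Distance in frame 1: 5. Distance in frame 2: 8.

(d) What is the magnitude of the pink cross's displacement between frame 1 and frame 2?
3

The pink cross moved from (9, 10) to (6, 11), a distance of √(3² + 1²) ≈ 3.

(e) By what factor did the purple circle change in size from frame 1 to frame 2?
0.7×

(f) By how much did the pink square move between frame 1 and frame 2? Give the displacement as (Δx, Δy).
(0, -5)

The pink square was at (9, 14) in frame 1 and (9, 9) in frame 2.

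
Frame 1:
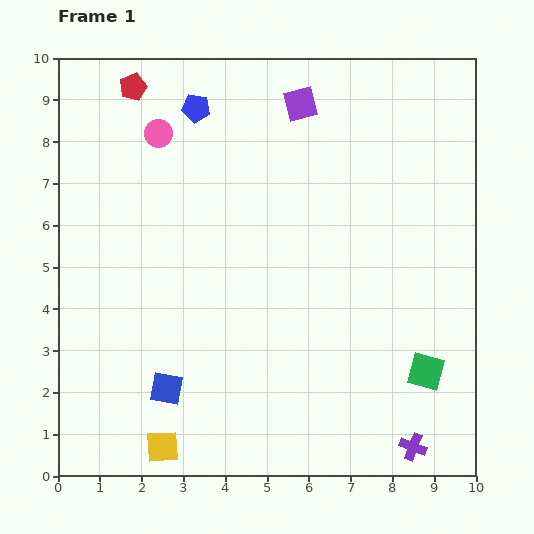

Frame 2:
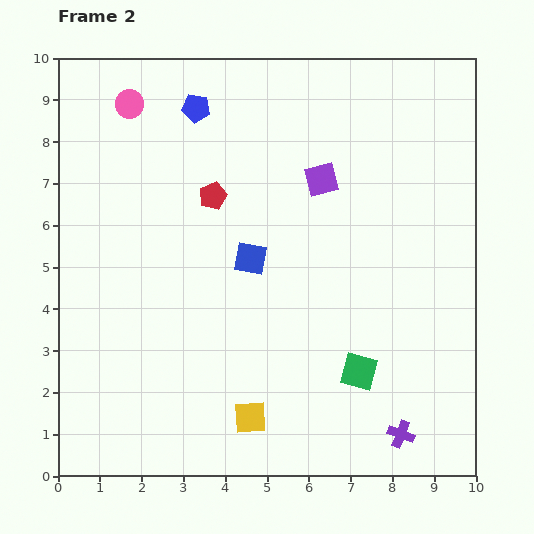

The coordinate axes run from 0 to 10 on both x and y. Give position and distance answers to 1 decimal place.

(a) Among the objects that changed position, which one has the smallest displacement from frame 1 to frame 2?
the purple cross

(moved 0.4)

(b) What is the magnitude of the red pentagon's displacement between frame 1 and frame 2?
3.2

The red pentagon moved from (1.8, 9.3) to (3.7, 6.7), a distance of √(1.9² + 2.6²) ≈ 3.2.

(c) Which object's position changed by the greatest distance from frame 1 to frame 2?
the blue square

(moved 3.7; next 3.2)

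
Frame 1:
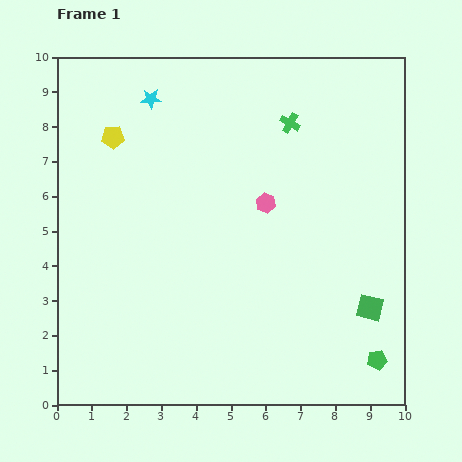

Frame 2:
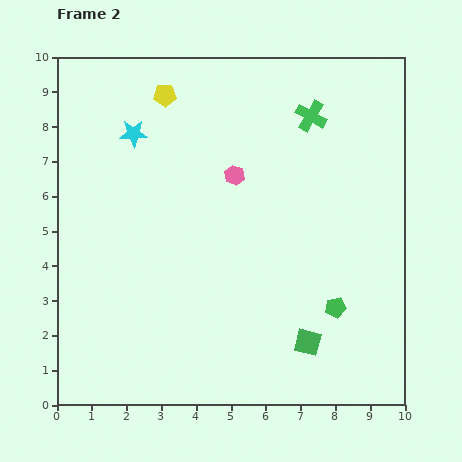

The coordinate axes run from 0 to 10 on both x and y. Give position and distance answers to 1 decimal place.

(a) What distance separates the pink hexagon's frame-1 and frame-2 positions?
1.2

The pink hexagon moved from (6.0, 5.8) to (5.1, 6.6), a distance of √(0.9² + 0.8²) ≈ 1.2.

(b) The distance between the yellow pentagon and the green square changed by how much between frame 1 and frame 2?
-0.7

Distance in frame 1: 8.9. Distance in frame 2: 8.2.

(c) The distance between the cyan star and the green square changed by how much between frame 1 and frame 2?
-0.9

Distance in frame 1: 8.7. Distance in frame 2: 7.8.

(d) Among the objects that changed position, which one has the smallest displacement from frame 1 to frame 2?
the green cross

(moved 0.6)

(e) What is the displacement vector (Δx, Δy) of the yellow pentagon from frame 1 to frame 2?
(1.5, 1.2)

The yellow pentagon was at (1.6, 7.7) in frame 1 and (3.1, 8.9) in frame 2.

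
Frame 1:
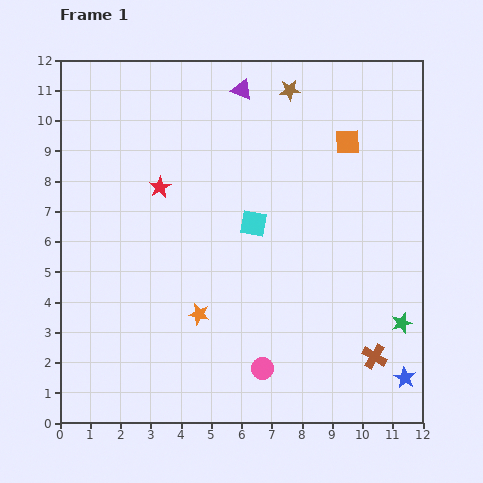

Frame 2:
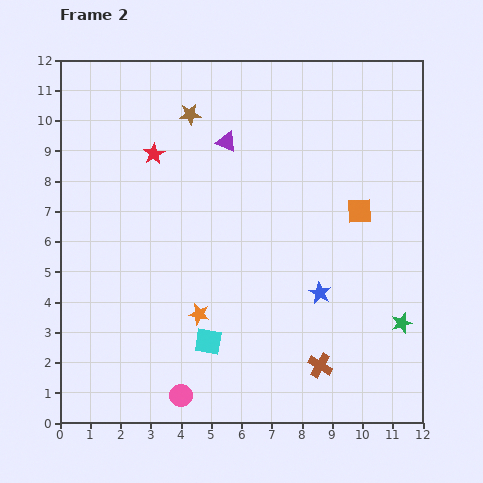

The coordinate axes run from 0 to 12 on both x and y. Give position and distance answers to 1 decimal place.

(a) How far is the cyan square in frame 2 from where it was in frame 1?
4.2

The cyan square moved from (6.4, 6.6) to (4.9, 2.7), a distance of √(1.5² + 3.9²) ≈ 4.2.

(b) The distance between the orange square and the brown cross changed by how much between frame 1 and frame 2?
-1.9

Distance in frame 1: 7.2. Distance in frame 2: 5.3.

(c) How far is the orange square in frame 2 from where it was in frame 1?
2.3

The orange square moved from (9.5, 9.3) to (9.9, 7.0), a distance of √(0.4² + 2.3²) ≈ 2.3.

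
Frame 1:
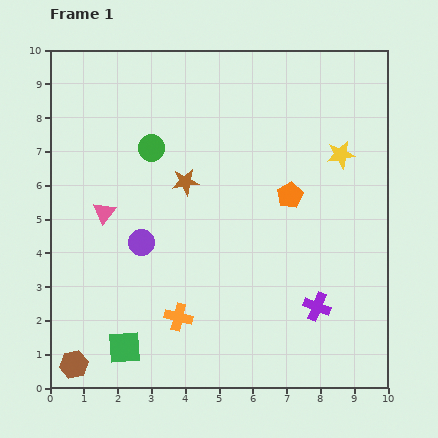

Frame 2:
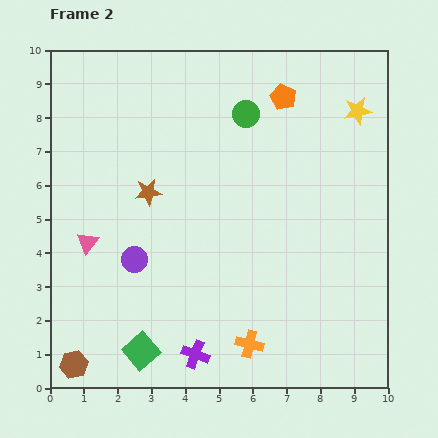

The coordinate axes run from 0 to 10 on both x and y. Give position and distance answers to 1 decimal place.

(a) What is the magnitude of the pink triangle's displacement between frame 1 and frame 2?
1.0

The pink triangle moved from (1.6, 5.2) to (1.1, 4.3), a distance of √(0.5² + 0.9²) ≈ 1.0.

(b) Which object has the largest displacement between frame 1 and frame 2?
the purple cross

(moved 3.9; next 3.0)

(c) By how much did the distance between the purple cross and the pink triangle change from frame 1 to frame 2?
-2.3

Distance in frame 1: 6.9. Distance in frame 2: 4.6.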